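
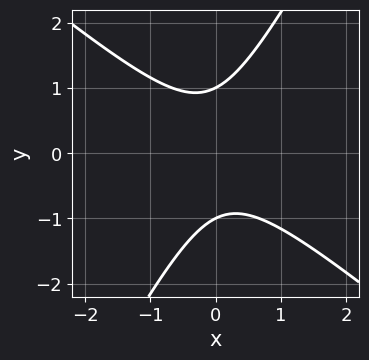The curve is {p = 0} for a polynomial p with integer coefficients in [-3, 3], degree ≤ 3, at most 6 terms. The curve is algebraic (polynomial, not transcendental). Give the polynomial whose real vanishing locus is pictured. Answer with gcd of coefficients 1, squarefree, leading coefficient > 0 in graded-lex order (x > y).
3*x^2 + 2*x*y - 2*y^2 + 2

1. Degree: a generic line meets the curve in up to 2 points, so deg p = 2.
2. Checking where it meets the axes: among the integer gridlines, it crosses the y-axis at y ∈ {-1, 1}; no x-intercept at any integer in the box.
3. The integer polynomial consistent with all of this is the stated p.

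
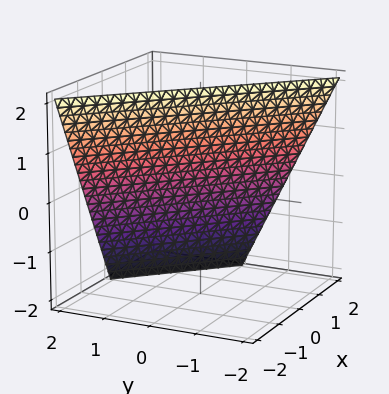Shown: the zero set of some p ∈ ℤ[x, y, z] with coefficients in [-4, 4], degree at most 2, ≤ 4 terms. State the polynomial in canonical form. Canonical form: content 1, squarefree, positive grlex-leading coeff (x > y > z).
deg p = 1. The surface is flat (a plane).
Observable constraints: it meets the z-axis at z = 2 (among the integer gridlines); one y-axis crossing is at y = 1; it meets the x-axis at x = 1 (among the integer gridlines).
Assembling these constraints gives the stated polynomial.

2*x + 2*y + z - 2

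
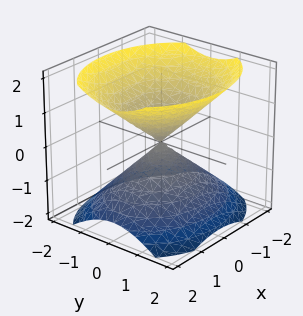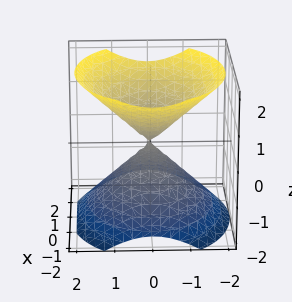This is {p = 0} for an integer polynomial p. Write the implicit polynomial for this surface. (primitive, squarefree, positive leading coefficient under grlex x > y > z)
2*x^2 + 3*y^2 - 3*z^2

There are 2 components.
Degree: a double cone through the origin; a quadric, so deg p = 2.
Symmetries: mirror symmetry x ↦ −x ⇒ only even powers of x; the z ↦ −z reflection is a symmetry, so z appears only in even powers; mirror symmetry y ↦ −y ⇒ only even powers of y.
Reading off the gridlines: it crosses the y-axis at the gridline y = 0; one x-axis crossing is at x = 0.
Solving for integer coefficients yields p as stated.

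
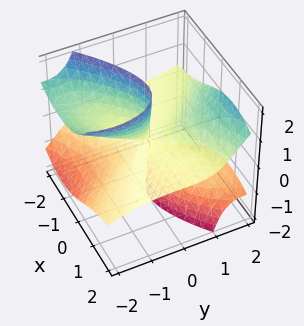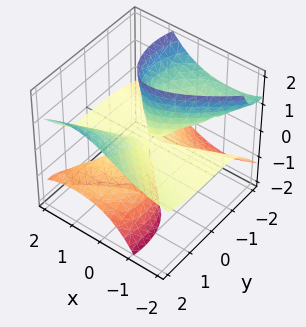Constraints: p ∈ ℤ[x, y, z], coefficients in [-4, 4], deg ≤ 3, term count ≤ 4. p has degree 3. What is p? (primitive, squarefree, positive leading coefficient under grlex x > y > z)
3*x^2*z - 3*x*y*z - y^3 + 3*y*z^2

1. The picture has 2 separate pieces. Treating them together as one polynomial.
2. deg p = 3. No degree-2 surface has this shape.
3. From the visible intercepts: every point of the x-axis in the box is on the surface; the visible z-axis segment lies entirely on the surface; it meets the y-axis at y = 0 (among the integer gridlines).
4. Assembling these constraints gives the stated polynomial.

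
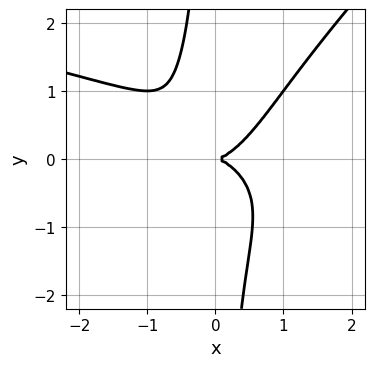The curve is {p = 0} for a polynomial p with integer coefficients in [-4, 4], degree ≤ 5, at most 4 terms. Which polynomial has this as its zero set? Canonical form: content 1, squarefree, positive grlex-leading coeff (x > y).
x^2*y^2 - x*y^3 + x^3 - y^2

The degree is 4 — no degree-3 curve has this shape.
Against the integer gridlines: it crosses the y-axis at the gridline y = 0; it meets the x-axis at x = 0 (among the integer gridlines).
Assembling these constraints gives the stated polynomial.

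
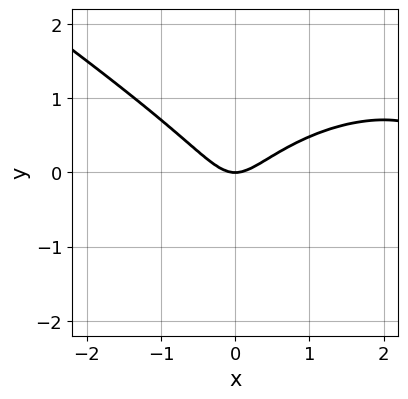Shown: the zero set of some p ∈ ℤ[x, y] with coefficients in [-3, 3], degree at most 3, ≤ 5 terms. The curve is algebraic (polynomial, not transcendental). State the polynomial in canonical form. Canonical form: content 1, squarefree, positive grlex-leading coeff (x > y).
x^3 + 3*y^3 - 3*x^2 + 3*y^2 + 2*y

First, the degree is 3 — the shape is more complex than any degree-2 curve.
Then, checking where it meets the axes: it meets the x-axis at x = 0 (among the integer gridlines); one y-axis crossing is at y = 0.
Finally, assembling these constraints gives the stated polynomial.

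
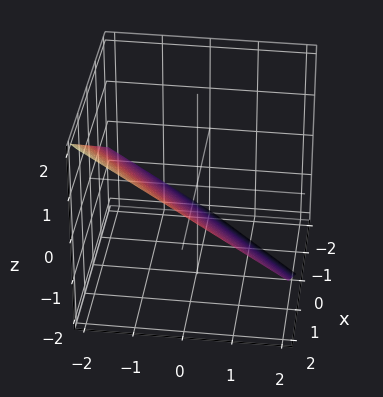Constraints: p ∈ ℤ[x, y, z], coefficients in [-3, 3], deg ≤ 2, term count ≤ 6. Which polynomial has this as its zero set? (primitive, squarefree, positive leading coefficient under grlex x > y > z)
1. The degree is 1 — every cross-section is a straight line — this is a plane.
2. Observable constraints: one y-axis crossing is at y = -1; one x-axis crossing is at x = 1.
3. Together with the visible shape, these determine p as stated.

2*x - 2*y - 3*z - 2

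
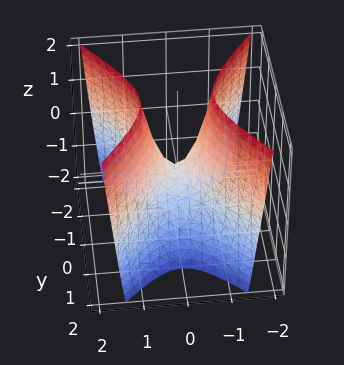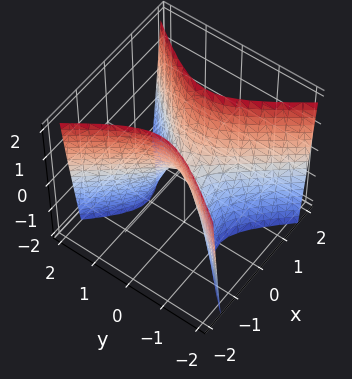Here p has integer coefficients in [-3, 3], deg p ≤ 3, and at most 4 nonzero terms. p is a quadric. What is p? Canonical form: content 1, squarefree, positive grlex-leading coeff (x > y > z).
3*x^2 - 2*y^2 - z

First, deg p = 2. A hyperbolic paraboloid; a quadric.
Next, symmetries: the y ↦ −y reflection is a symmetry, so y appears only in even powers; the x ↦ −x reflection is a symmetry, so x appears only in even powers.
Then, reading off the gridlines: it meets the x-axis at x = 0 (among the integer gridlines); it crosses the z-axis at the gridline z = 0; one y-axis crossing is at y = 0.
Finally, solving for integer coefficients yields p as stated.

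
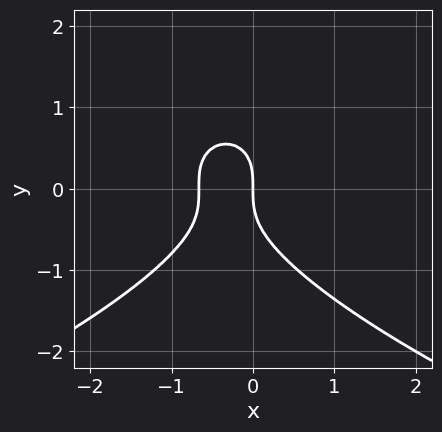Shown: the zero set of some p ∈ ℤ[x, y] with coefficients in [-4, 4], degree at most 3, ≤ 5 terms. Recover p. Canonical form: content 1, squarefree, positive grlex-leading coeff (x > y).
2*y^3 + 3*x^2 + 2*x

Degree: a generic line meets the curve in up to 3 points, so deg p = 3.
Checking where it meets the axes: it meets the y-axis at y = 0 (among the integer gridlines); one x-axis crossing is at x = 0.
Together with the visible shape, these determine p as stated.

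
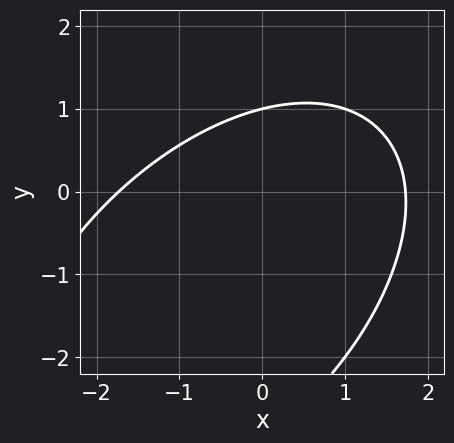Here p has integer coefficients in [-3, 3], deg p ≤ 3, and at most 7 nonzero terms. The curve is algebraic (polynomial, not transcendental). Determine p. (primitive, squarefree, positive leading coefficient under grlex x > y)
deg p = 2.
From the visible intercepts: it crosses the y-axis at the gridline y = 1.
Putting this together gives p.

x^2 - x*y + y^2 + 2*y - 3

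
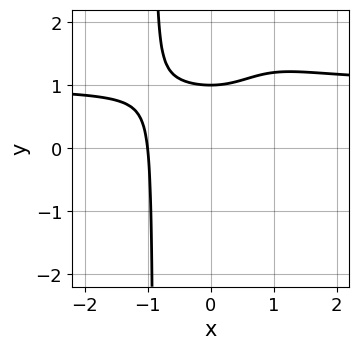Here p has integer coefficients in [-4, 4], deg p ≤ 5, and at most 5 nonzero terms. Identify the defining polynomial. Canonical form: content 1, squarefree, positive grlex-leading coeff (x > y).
First, degree: the shape is more complex than any degree-3 curve, so deg p = 4.
Then, reading off the gridlines: it crosses the x-axis at the gridline x = -1; one y-axis crossing is at y = 1.
Finally, fitting integer coefficients to these (and the overall shape) gives p.

3*x^3*y - 3*x^3 - x^2*y + 3*y - 3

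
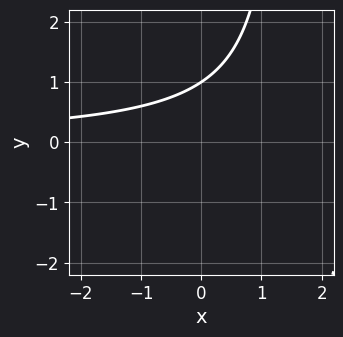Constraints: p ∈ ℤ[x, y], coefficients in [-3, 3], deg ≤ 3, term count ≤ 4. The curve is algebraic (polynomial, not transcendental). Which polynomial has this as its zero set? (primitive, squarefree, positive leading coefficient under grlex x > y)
First, the degree is 2 — no degree-1 curve has this shape.
Then, observable constraints: it crosses the y-axis at the gridline y = 1; the curve avoids every integer x-axis point in the box.
Finally, the integer polynomial consistent with all of this is the stated p.

2*x*y - 3*y + 3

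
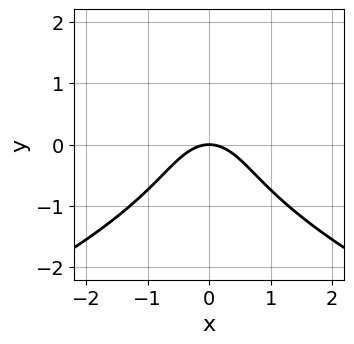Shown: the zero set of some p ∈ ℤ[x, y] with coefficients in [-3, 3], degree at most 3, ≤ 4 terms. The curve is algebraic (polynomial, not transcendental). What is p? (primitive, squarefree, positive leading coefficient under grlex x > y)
deg p = 3. A generic line meets the curve in up to 3 points.
Symmetries: it's symmetric under x → −x, forcing even powers of x.
Observable constraints: it crosses the y-axis at the gridline y = 0; it crosses the x-axis at the gridline x = 0.
Assembling these constraints gives the stated polynomial.

2*y^3 + 3*x^2 + 3*y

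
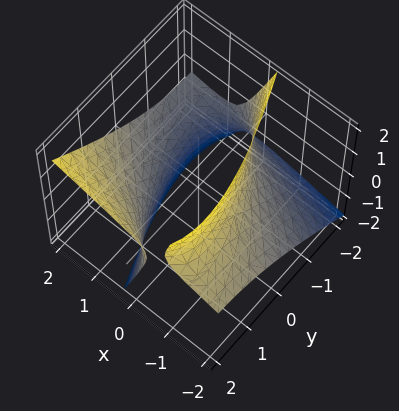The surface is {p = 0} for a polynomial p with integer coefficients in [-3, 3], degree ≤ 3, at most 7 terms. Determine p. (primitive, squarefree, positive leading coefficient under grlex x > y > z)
x^2 + 2*x*y - 3*x*z + y^2 - z^2 - 3

First, degree: a generic line meets the surface in up to 2 points, so deg p = 2.
Then, against the integer gridlines: no z-intercept at any integer in the box.
Finally, these observations pin down the coefficients.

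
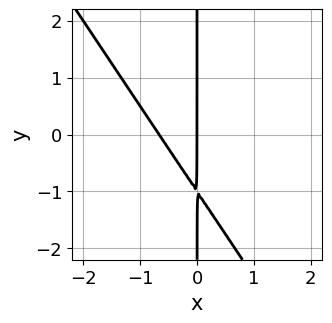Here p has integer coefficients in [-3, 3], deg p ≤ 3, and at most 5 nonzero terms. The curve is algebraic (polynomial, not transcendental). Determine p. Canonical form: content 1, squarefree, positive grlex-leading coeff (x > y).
3*x^2 + 2*x*y + 2*x

First, the degree is 2 — no degree-1 curve has this shape.
Next, checking where it meets the axes: it crosses the x-axis at the gridline x = 0; the visible y-axis segment lies entirely on the curve.
Finally, assembling these constraints gives the stated polynomial.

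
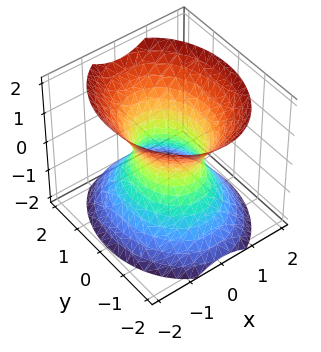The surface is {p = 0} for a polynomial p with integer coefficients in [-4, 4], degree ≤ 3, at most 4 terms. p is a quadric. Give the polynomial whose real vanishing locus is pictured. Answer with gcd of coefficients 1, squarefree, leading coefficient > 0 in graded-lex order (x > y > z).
deg p = 2. One connected sheet with a waist; a quadric.
Symmetries: the y ↦ −y reflection is a symmetry, so y appears only in even powers; it's symmetric under z → −z, forcing even powers of z; mirror symmetry x ↦ −x ⇒ only even powers of x.
Against the integer gridlines: no z-intercept at any integer in the box; among the integer gridlines, it crosses the y-axis at y ∈ {-1, 1}.
Solving for integer coefficients yields p as stated.

3*x^2 + 2*y^2 - 2*z^2 - 2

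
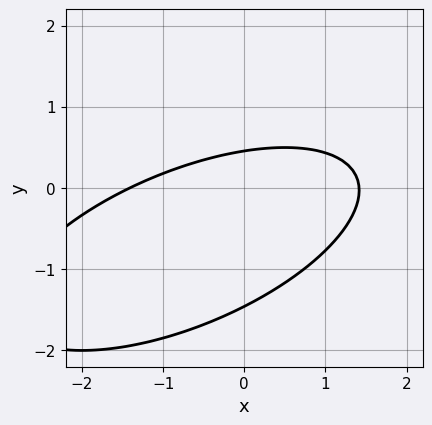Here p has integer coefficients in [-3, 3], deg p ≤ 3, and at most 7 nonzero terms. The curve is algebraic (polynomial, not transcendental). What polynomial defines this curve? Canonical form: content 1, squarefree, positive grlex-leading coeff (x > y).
x^2 - 2*x*y + 3*y^2 + 3*y - 2

First, deg p = 2. A generic line meets the curve in up to 2 points.
Finally, matching integer coefficients to the picture gives p.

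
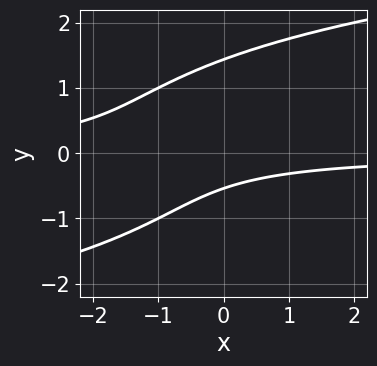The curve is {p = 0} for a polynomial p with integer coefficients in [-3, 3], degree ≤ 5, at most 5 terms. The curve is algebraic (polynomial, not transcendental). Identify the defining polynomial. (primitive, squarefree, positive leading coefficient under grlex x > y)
y^4 - 3*x*y + y^2 - 3*y - 2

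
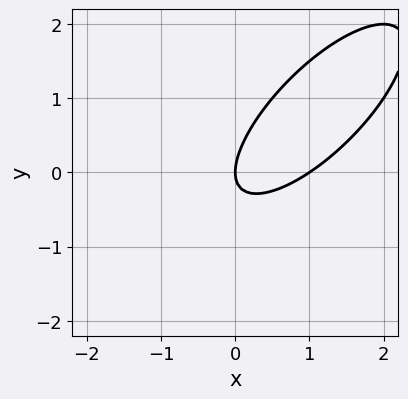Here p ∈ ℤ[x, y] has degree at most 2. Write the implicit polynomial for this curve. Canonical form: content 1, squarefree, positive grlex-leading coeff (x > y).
(a) The degree is 2 — no degree-1 curve has this shape.
(b) Observable constraints: among the integer gridlines, it crosses the x-axis at x ∈ {0, 1}; it crosses the y-axis at the gridline y = 0.
(c) Fitting integer coefficients to these (and the overall shape) gives p.

2*x^2 - 3*x*y + 2*y^2 - 2*x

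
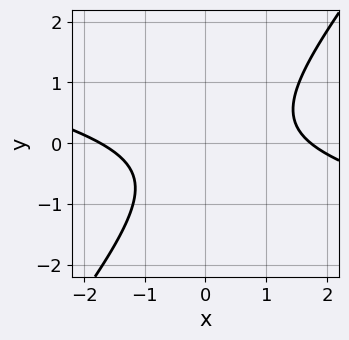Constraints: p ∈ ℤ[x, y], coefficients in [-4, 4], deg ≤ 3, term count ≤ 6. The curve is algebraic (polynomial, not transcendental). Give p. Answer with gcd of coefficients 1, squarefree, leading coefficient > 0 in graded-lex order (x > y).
x^2 + 3*x*y - 3*y^2 - y - 3

1. deg p = 2. The shape is more complex than any degree-1 curve.
2. From the axis intercepts and sections: no y-intercept at any integer in the box.
3. The integer polynomial consistent with all of this is the stated p.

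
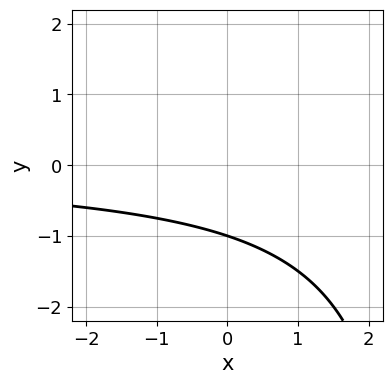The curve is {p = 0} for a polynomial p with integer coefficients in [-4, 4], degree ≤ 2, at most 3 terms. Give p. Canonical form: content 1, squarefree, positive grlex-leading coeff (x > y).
(a) deg p = 2. The shape is more complex than any degree-1 curve.
(b) From the axis intercepts and sections: it misses every integer gridline on the x-axis; it crosses the y-axis at the gridline y = -1.
(c) Together with the visible shape, these determine p as stated.

x*y - 3*y - 3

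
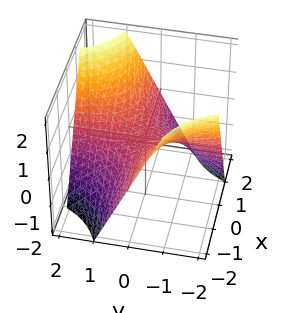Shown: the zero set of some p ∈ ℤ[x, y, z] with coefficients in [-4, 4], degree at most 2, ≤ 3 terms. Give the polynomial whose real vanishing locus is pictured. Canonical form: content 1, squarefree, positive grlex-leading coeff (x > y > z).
x*y - z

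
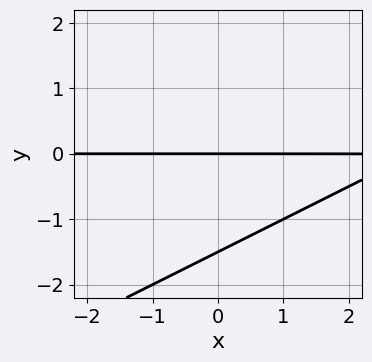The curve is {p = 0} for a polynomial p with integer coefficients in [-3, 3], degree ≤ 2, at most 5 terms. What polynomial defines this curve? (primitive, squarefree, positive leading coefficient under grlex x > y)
x*y - 2*y^2 - 3*y

(a) The degree is 2 — the shape is more complex than any degree-1 curve.
(b) Observable constraints: one y-axis crossing is at y = 0; every point of the x-axis in the box is on the curve.
(c) Putting this together gives p.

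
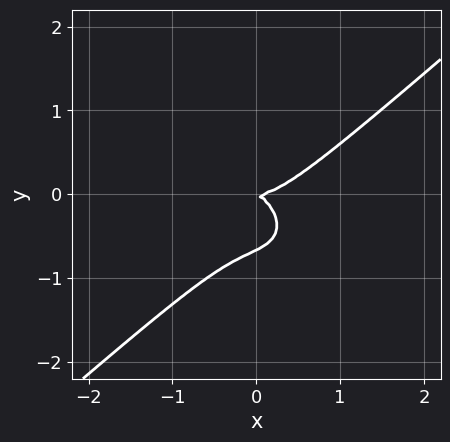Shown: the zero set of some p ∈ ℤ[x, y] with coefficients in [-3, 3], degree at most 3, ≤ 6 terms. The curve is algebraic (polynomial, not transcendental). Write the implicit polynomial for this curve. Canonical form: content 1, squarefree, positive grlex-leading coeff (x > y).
First, the degree is 3 — no degree-2 curve has this shape.
Then, against the integer gridlines: one x-axis crossing is at x = 0; one y-axis crossing is at y = 0.
Finally, assembling these constraints gives the stated polynomial.

2*x^3 - 3*y^3 - x*y - 2*y^2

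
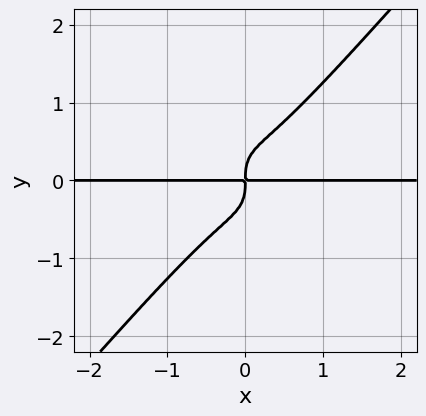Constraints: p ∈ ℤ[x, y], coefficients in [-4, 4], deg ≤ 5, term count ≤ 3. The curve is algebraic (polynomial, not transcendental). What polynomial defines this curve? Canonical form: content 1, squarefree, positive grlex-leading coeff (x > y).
1. deg p = 4. A generic line meets the curve in up to 4 points.
2. Observable constraints: the visible x-axis segment lies entirely on the curve.
3. Fitting integer coefficients to these (and the overall shape) gives p.

3*x^3*y - 2*y^4 + x*y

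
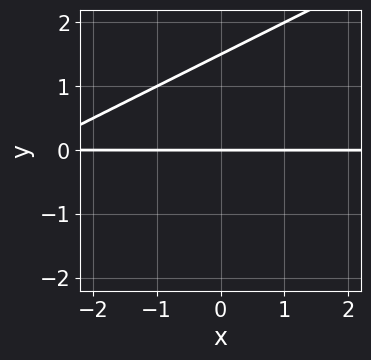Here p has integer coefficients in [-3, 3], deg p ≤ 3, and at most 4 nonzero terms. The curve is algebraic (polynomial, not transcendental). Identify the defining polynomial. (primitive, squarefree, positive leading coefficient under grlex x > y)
x*y - 2*y^2 + 3*y

1. deg p = 2. A generic line meets the curve in up to 2 points.
2. Reading off the gridlines: every point of the x-axis in the box is on the curve; it crosses the y-axis at the gridline y = 0.
3. Together with the visible shape, these determine p as stated.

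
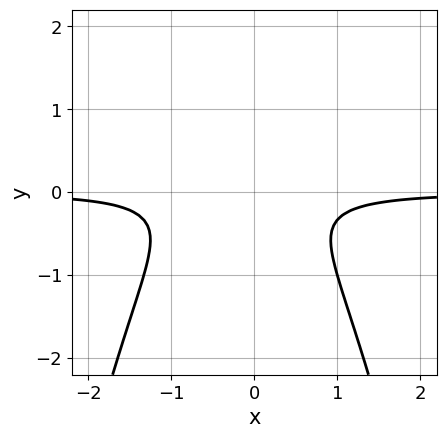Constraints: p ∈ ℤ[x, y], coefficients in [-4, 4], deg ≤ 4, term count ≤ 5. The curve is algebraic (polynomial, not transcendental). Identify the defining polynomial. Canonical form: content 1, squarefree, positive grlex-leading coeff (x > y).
3*x^2*y + x*y + 3*y^2 + 1

First, degree: no degree-2 curve has this shape, so deg p = 3.
Then, observable constraints: the curve avoids every integer x-axis point in the box; it misses every integer gridline on the y-axis.
Finally, putting this together gives p.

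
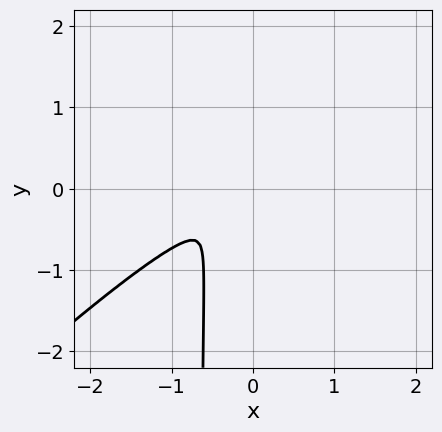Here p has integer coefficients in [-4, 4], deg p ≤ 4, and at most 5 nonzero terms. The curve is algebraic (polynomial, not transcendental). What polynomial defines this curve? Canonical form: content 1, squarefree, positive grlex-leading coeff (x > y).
(a) Degree: no degree-3 curve has this shape, so deg p = 4.
(b) Matching integer coefficients to the picture gives p.

2*x^4 - 2*x^3*y + 3*x*y^2 + 2*y^2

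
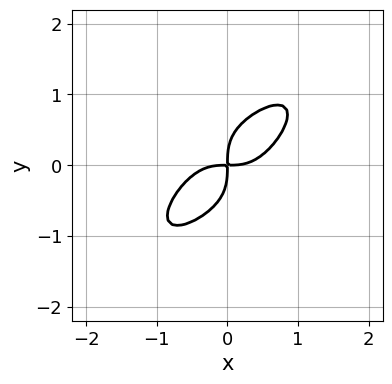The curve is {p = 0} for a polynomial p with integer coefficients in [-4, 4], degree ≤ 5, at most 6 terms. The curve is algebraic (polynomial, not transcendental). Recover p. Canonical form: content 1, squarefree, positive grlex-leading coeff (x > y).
3*x^4 - 2*x^3*y + 2*y^4 - 2*x*y

First, degree: a generic line meets the curve in up to 4 points, so deg p = 4.
Finally, putting this together gives p.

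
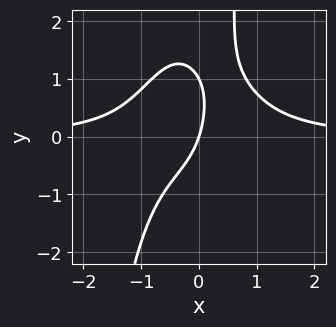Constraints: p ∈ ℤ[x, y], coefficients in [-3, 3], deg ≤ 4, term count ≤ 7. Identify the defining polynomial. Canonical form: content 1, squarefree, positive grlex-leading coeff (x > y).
3*x^3*y + x*y^2 - y^2 - 3*x + y

1. deg p = 4. The shape is more complex than any degree-3 curve.
2. Observable constraints: it meets the x-axis at x = 0 (among the integer gridlines); among the integer gridlines, it crosses the y-axis at y ∈ {0, 1}.
3. Matching integer coefficients to the picture gives p.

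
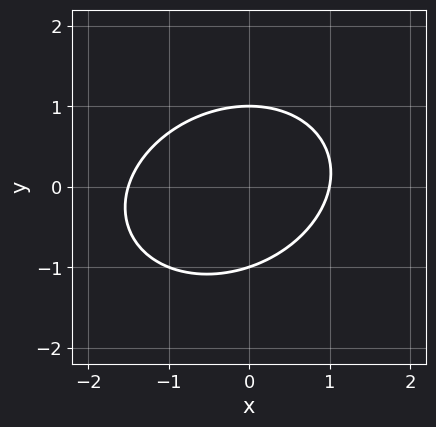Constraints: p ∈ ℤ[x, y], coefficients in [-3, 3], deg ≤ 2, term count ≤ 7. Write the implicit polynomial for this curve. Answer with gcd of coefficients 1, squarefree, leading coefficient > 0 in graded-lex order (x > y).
2*x^2 - x*y + 3*y^2 + x - 3

1. deg p = 2. No degree-1 curve has this shape.
2. From the visible intercepts: one x-axis crossing is at x = 1; the y-axis gridline crossings are at y ∈ {-1, 1}.
3. Together with the visible shape, these determine p as stated.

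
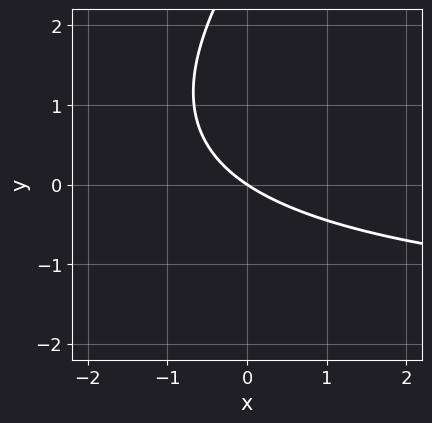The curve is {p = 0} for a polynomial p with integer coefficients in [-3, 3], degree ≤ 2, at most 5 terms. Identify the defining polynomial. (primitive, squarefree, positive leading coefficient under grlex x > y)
x*y - y^2 + 2*x + 3*y

(a) The degree is 2 — the shape is more complex than any degree-1 curve.
(b) Observable constraints: one x-axis crossing is at x = 0; it meets the y-axis at y = 0 (among the integer gridlines).
(c) Together with the visible shape, these determine p as stated.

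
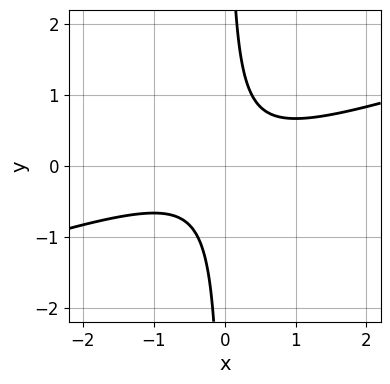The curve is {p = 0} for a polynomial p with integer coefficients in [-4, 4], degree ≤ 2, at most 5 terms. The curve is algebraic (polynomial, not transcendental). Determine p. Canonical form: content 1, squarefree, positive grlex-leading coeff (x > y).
x^2 - 3*x*y + 1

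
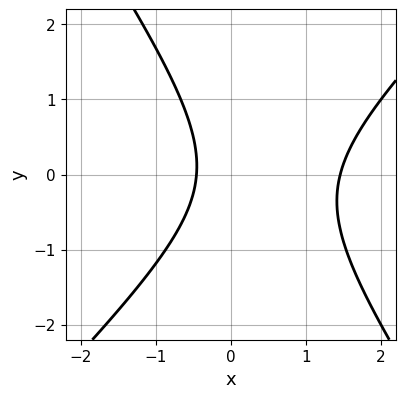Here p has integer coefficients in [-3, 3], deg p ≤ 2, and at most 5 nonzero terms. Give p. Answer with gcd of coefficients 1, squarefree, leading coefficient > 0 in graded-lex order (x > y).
(a) Degree: no degree-1 curve has this shape, so deg p = 2.
(b) Against the integer gridlines: no y-intercept at any integer in the box.
(c) These observations pin down the coefficients.

3*x^2 - x*y - 2*y^2 - 3*x - 2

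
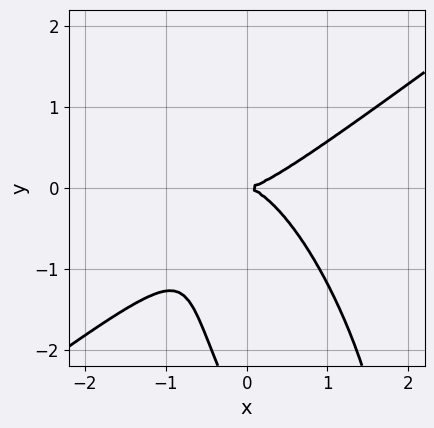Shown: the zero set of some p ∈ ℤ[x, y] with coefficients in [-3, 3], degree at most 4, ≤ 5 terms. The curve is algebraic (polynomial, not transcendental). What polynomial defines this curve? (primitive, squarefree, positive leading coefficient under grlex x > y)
deg p = 3. The shape is more complex than any degree-2 curve.
From the visible intercepts: it crosses the x-axis at the gridline x = 0; it meets the y-axis at y = 0 (among the integer gridlines).
Together with the visible shape, these determine p as stated.

3*x^3 - 2*x^2*y - 2*x*y^2 - y^3 - 3*y^2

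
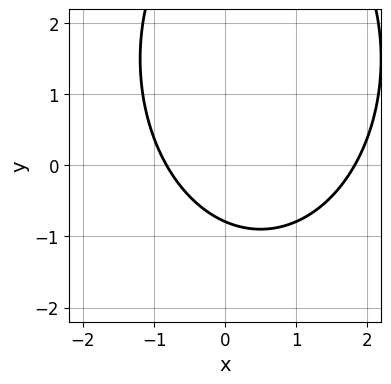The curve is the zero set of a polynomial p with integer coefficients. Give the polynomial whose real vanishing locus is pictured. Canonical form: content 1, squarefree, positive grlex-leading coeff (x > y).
2*x^2 + y^2 - 2*x - 3*y - 3

deg p = 2.
The integer polynomial consistent with all of this is the stated p.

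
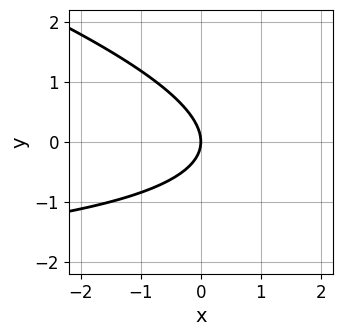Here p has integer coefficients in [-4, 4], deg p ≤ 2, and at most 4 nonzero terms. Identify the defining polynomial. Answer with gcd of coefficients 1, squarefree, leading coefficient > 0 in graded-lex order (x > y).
deg p = 2.
From the visible intercepts: it crosses the x-axis at the gridline x = 0; one y-axis crossing is at y = 0.
Putting this together gives p.

x*y + 3*y^2 + 3*x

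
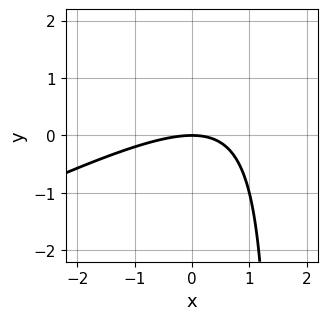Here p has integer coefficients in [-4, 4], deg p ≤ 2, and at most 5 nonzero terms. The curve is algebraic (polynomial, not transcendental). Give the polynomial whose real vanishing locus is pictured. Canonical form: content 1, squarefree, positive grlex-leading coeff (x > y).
x^2 - 2*x*y + 3*y

First, deg p = 2. No degree-1 curve has this shape.
Then, from the axis intercepts and sections: it crosses the x-axis at the gridline x = 0; it crosses the y-axis at the gridline y = 0.
Finally, putting this together gives p.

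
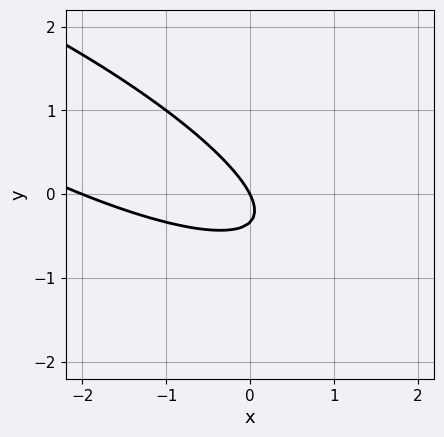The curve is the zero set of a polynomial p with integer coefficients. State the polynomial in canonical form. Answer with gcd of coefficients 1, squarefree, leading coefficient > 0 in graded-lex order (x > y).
1. Degree: no degree-1 curve has this shape, so deg p = 2.
2. Reading off the gridlines: it meets the y-axis at y = 0 (among the integer gridlines); the x-axis gridline crossings are at x ∈ {-2, 0}.
3. Putting this together gives p.

x^2 + 3*x*y + 3*y^2 + 2*x + y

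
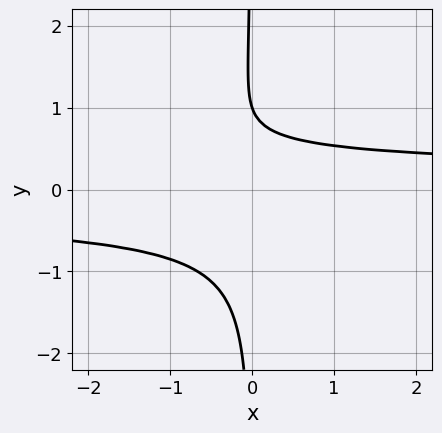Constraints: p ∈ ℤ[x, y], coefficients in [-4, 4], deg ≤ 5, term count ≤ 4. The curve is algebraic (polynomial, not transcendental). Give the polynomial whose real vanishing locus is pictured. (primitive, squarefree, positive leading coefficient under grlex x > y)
3*x*y^3 + y - 1

First, degree: no degree-3 curve has this shape, so deg p = 4.
Next, against the integer gridlines: the curve avoids every integer x-axis point in the box; one y-axis crossing is at y = 1.
Finally, solving for integer coefficients yields p as stated.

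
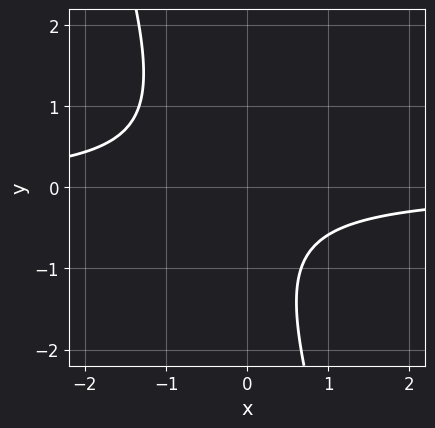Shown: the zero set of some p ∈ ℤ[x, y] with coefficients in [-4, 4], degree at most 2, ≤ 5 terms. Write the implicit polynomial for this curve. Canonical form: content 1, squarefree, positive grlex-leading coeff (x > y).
(a) deg p = 2. The shape is more complex than any degree-1 curve.
(b) Reading off the gridlines: the curve avoids every integer x-axis point in the box; no y-intercept at any integer in the box.
(c) The integer polynomial consistent with all of this is the stated p.

3*x*y + y^2 + y + 2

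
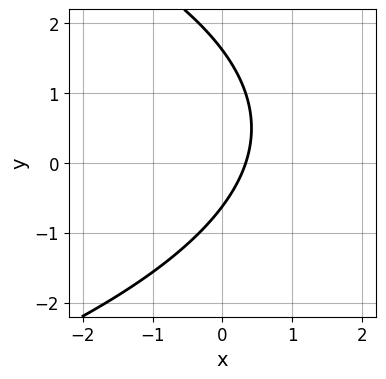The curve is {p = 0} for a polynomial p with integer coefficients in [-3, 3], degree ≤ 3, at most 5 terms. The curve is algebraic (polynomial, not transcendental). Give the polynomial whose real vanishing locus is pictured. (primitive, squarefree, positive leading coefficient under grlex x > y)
y^2 + 3*x - y - 1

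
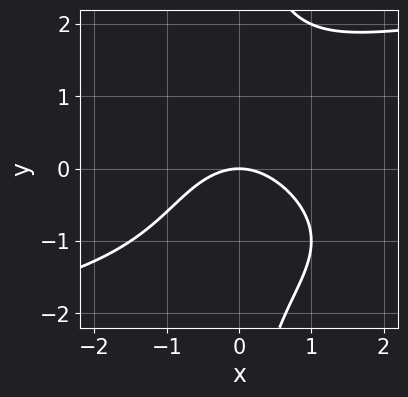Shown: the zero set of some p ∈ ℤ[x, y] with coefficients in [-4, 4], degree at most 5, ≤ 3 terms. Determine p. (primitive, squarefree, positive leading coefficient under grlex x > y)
1. The degree is 4 — no degree-3 curve has this shape.
2. Checking where it meets the axes: it crosses the x-axis at the gridline x = 0; it meets the y-axis at y = 0 (among the integer gridlines).
3. Together with the visible shape, these determine p as stated.

x*y^3 - 2*x^2 - 3*y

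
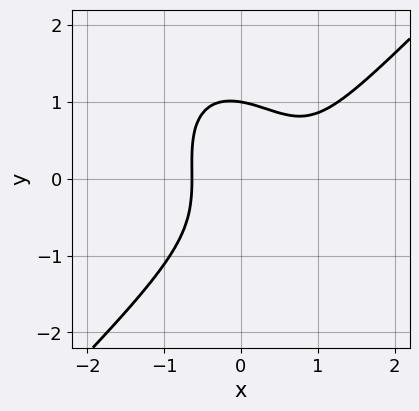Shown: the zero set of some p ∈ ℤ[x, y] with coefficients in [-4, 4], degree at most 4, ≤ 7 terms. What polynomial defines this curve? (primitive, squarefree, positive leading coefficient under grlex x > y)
deg p = 3.
Reading off the gridlines: one y-axis crossing is at y = 1.
Assembling these constraints gives the stated polynomial.

3*x^3 - x*y^2 - 2*y^3 - 3*x^2 + 2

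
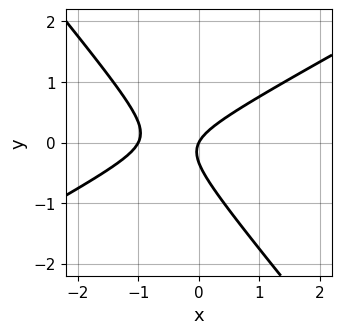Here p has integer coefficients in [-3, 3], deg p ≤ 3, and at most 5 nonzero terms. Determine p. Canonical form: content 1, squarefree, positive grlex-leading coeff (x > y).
2*x^2 - 2*x*y - 3*y^2 + 2*x - y

(a) deg p = 2.
(b) Against the integer gridlines: it meets the y-axis at y = 0 (among the integer gridlines); among the integer gridlines, it crosses the x-axis at x ∈ {-1, 0}.
(c) Solving for integer coefficients yields p as stated.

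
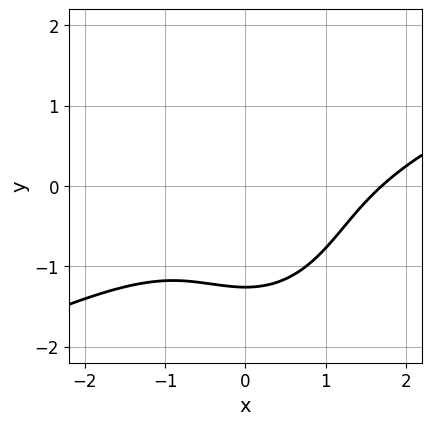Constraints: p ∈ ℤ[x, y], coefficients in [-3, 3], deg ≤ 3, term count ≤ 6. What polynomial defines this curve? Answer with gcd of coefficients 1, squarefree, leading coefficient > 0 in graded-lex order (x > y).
x^3 - 2*x^2*y - y^3 - x^2 - 2

Degree: a generic line meets the curve in up to 3 points, so deg p = 3.
Putting this together gives p.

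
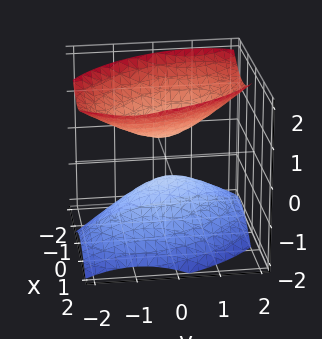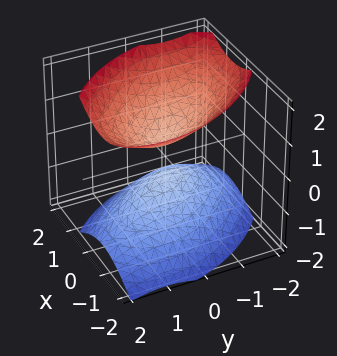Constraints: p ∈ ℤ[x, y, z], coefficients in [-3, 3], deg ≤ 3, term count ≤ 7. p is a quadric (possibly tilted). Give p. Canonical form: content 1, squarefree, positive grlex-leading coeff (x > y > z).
3*x^2 + 2*x*y + 2*y^2 - 3*z^2 + 1

1. I count 2 distinct pieces. They look like related sheets of one shape, so recover p as a whole.
2. Degree: no degree-1 surface has this shape, so deg p = 2.
3. Against the integer gridlines: it misses every integer gridline on the y-axis; no x-intercept at any integer in the box.
4. Assembling these constraints gives the stated polynomial.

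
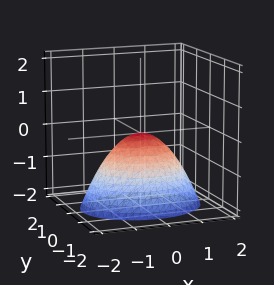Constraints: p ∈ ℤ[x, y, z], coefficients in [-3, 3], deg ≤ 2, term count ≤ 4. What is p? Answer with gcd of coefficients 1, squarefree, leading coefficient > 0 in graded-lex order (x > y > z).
Degree: a paraboloid; a quadric, so deg p = 2.
Symmetries: mirror symmetry y ↦ −y ⇒ only even powers of y; mirror symmetry x ↦ −x ⇒ only even powers of x.
Reading off the gridlines: it meets the z-axis at z = 0 (among the integer gridlines); it meets the x-axis at x = 0 (among the integer gridlines).
Solving for integer coefficients yields p as stated.

2*x^2 + 3*y^2 + 3*z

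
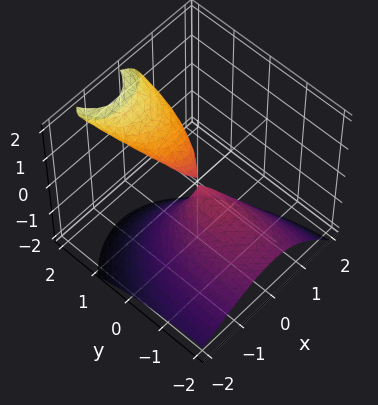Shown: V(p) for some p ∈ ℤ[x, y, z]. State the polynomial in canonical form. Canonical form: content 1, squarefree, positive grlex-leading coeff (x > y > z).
x*z^2 + z^3 + 3*x^2 + y^2 - 3*y*z

There are 2 components.
Degree: no degree-2 surface has this shape, so deg p = 3.
Against the integer gridlines: it crosses the x-axis at the gridline x = 0; one y-axis crossing is at y = 0.
These observations pin down the coefficients.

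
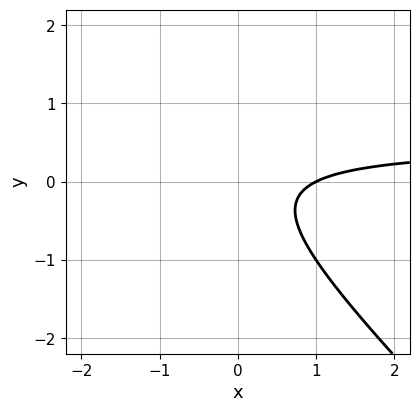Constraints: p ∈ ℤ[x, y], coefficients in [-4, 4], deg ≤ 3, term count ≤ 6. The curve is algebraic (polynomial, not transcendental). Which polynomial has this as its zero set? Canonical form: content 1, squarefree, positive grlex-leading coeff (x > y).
Degree: no degree-1 curve has this shape, so deg p = 2.
Observable constraints: it misses every integer gridline on the y-axis; it crosses the x-axis at the gridline x = 1.
Fitting integer coefficients to these (and the overall shape) gives p.

2*x*y + 2*y^2 - x + 1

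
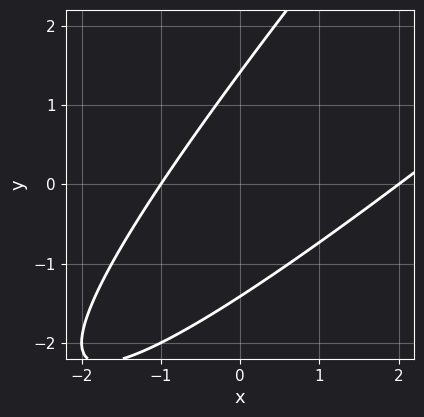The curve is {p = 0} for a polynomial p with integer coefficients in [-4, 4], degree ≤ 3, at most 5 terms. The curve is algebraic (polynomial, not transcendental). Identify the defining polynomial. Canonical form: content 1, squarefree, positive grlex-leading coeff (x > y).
x^2 - 2*x*y + y^2 - x - 2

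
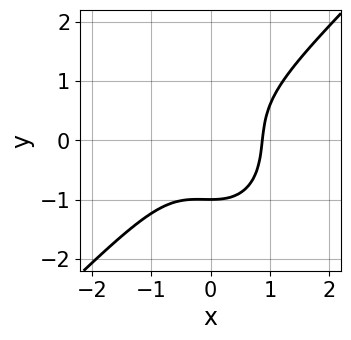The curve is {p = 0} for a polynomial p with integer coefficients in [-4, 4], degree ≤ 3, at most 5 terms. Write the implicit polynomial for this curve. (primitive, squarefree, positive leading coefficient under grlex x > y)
3*x^3 - x^2*y - 2*y^3 - 2

1. Degree: no degree-2 curve has this shape, so deg p = 3.
2. From the visible intercepts: one y-axis crossing is at y = -1.
3. Assembling these constraints gives the stated polynomial.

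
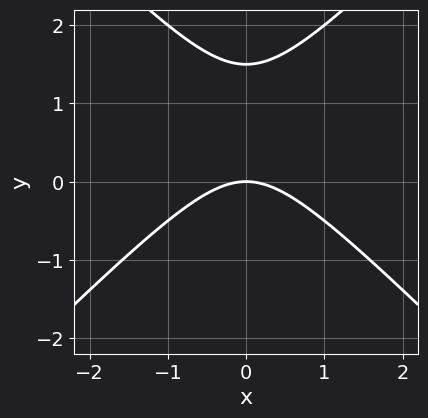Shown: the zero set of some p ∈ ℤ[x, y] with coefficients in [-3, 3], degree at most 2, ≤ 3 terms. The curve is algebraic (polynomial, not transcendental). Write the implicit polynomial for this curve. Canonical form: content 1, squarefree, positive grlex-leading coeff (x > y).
2*x^2 - 2*y^2 + 3*y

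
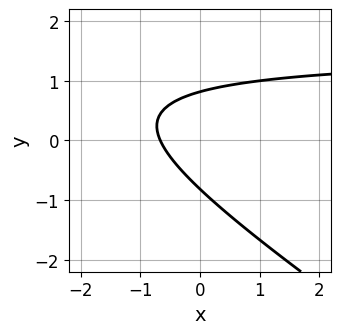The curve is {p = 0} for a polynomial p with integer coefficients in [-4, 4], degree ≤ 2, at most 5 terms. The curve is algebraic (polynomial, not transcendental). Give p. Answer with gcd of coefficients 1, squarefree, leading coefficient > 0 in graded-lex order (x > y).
2*x*y + 3*y^2 - 3*x - 2

First, the degree is 2 — a generic line meets the curve in up to 2 points.
Finally, matching integer coefficients to the picture gives p.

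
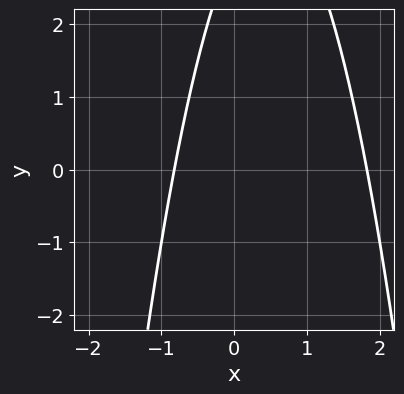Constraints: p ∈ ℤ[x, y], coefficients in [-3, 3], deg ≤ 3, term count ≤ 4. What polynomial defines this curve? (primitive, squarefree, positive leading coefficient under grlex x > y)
First, the degree is 2 — a generic line meets the curve in up to 2 points.
Then, from the axis intercepts and sections: no y-intercept at any integer in the box.
Finally, together with the visible shape, these determine p as stated.

2*x^2 - 2*x + y - 3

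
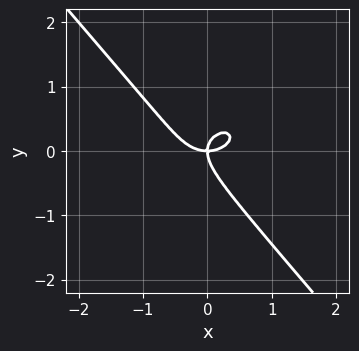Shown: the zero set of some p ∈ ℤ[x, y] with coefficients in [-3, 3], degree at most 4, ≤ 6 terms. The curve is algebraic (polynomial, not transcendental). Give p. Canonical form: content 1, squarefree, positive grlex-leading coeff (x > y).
(a) Degree: the shape is more complex than any degree-2 curve, so deg p = 3.
(b) Reading off the gridlines: one x-axis crossing is at x = 0; it crosses the y-axis at the gridline y = 0.
(c) The integer polynomial consistent with all of this is the stated p.

2*x^3 + 2*x*y^2 + 3*y^3 - 2*x*y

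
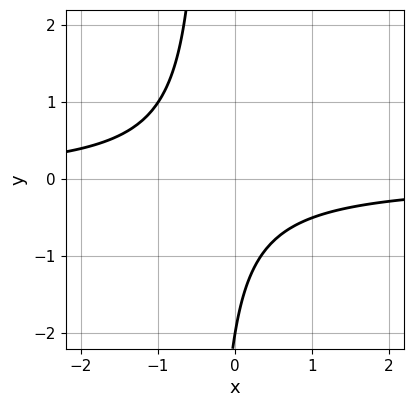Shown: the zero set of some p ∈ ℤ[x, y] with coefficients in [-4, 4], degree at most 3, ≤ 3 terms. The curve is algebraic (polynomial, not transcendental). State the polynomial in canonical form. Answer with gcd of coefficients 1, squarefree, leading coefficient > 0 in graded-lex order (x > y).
3*x*y + y + 2

deg p = 2. A generic line meets the curve in up to 2 points.
Checking where it meets the axes: it crosses the y-axis at the gridline y = -2; the curve avoids every integer x-axis point in the box.
These observations pin down the coefficients.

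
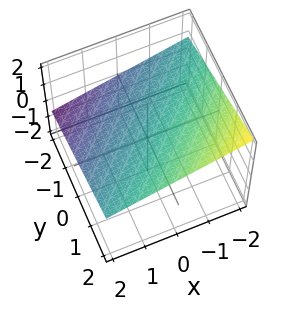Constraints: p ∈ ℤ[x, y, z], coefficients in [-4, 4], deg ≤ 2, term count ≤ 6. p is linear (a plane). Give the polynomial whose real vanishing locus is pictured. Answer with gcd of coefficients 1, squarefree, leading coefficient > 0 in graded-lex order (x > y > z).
x - y + 3*z - 2

1. The degree is 1 — the surface is flat (a plane).
2. Against the integer gridlines: it crosses the x-axis at the gridline x = 2; it meets the y-axis at y = -2 (among the integer gridlines).
3. Matching integer coefficients to the picture gives p.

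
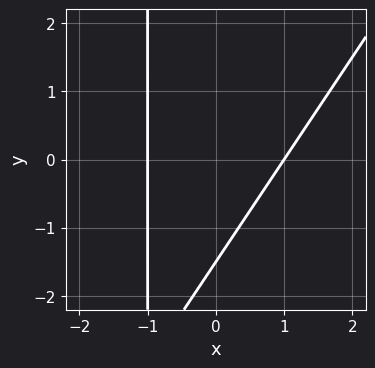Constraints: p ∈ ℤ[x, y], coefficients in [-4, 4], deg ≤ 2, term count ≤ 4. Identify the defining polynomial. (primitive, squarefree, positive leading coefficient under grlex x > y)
Degree: a generic line meets the curve in up to 2 points, so deg p = 2.
Checking where it meets the axes: the x-axis gridline crossings are at x ∈ {-1, 1}.
These observations pin down the coefficients.

3*x^2 - 2*x*y - 2*y - 3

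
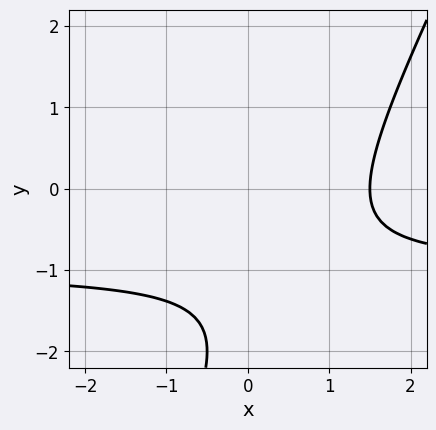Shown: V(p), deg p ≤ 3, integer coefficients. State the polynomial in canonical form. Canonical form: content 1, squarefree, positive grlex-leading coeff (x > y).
2*x*y - y^2 + 2*x - 3*y - 3

First, deg p = 2.
Then, from the visible intercepts: it misses every integer gridline on the y-axis.
Finally, putting this together gives p.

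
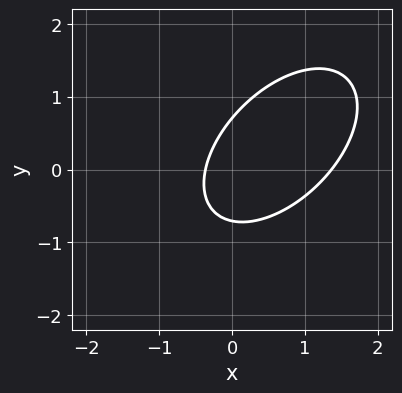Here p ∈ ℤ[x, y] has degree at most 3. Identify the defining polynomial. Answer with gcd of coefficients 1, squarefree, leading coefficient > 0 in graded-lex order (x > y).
2*x^2 - 2*x*y + 2*y^2 - 2*x - 1

deg p = 2.
The integer polynomial consistent with all of this is the stated p.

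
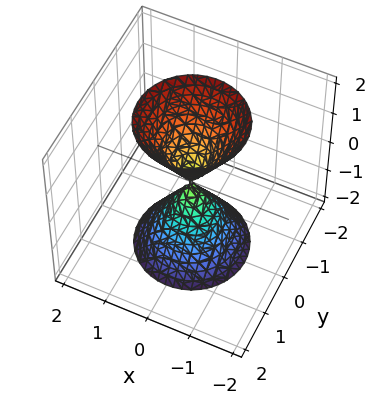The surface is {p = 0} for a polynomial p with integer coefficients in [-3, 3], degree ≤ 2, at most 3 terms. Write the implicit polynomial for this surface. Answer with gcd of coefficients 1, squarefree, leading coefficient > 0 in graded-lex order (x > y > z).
3*x^2 + 3*y^2 - z^2

First, there are 2 components.
Then, degree: a double cone through the origin; a quadric, so deg p = 2.
Then, symmetries: the z ↦ −z reflection is a symmetry, so z appears only in even powers; every cross-section ⟂ z is a circle, so x, y appear only via x² + y².
Next, reading off the gridlines: a circular section at z = -2 has radius between 1 and 2; it meets the y-axis at y = 0 (among the integer gridlines); it crosses the x-axis at the gridline x = 0.
Finally, matching integer coefficients to the picture gives p.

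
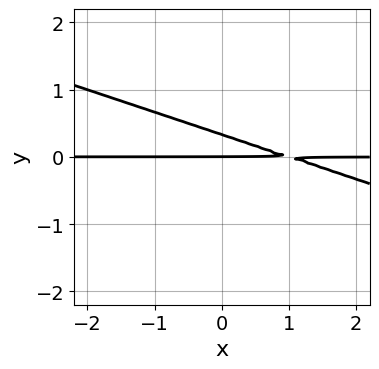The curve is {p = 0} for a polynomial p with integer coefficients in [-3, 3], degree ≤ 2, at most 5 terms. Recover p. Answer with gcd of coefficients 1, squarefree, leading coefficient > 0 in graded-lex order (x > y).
x*y + 3*y^2 - y

(a) The degree is 2 — the shape is more complex than any degree-1 curve.
(b) From the axis intercepts and sections: every point of the x-axis in the box is on the curve; one y-axis crossing is at y = 0.
(c) These observations pin down the coefficients.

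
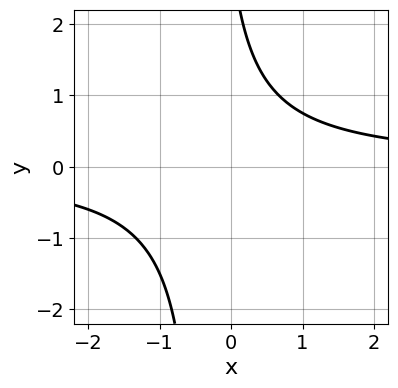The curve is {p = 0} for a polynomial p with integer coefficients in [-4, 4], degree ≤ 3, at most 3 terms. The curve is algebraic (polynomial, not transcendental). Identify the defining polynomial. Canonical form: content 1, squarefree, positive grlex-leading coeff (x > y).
3*x*y + y - 3

deg p = 2.
Checking where it meets the axes: the curve avoids every integer x-axis point in the box; no y-intercept at any integer in the box.
Together with the visible shape, these determine p as stated.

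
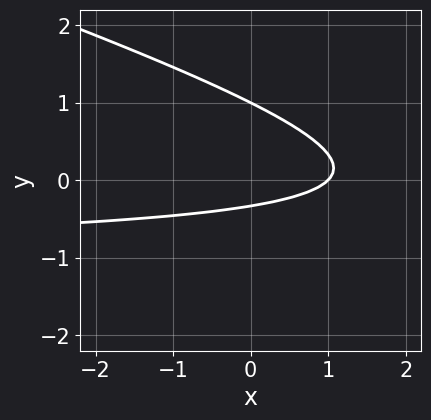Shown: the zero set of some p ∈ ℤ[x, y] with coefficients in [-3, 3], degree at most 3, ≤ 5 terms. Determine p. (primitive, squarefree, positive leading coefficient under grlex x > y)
x*y + 3*y^2 + x - 2*y - 1

The degree is 2 — the shape is more complex than any degree-1 curve.
Observable constraints: it crosses the y-axis at the gridline y = 1; one x-axis crossing is at x = 1.
Together with the visible shape, these determine p as stated.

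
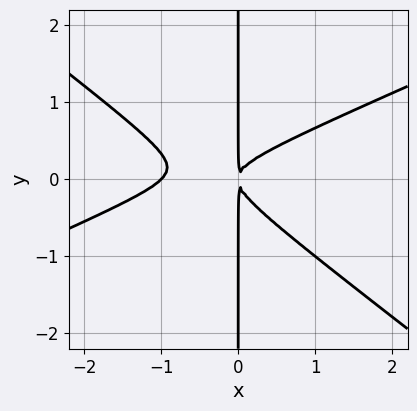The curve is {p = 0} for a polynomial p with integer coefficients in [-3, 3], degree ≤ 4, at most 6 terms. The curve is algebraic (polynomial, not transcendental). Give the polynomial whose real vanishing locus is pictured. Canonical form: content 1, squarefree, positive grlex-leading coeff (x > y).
x^3 - x^2*y - 3*x*y^2 + x^2

deg p = 3. No degree-2 curve has this shape.
Observable constraints: one x-axis crossing is at x = -1; every point of the y-axis in the box is on the curve.
Solving for integer coefficients yields p as stated.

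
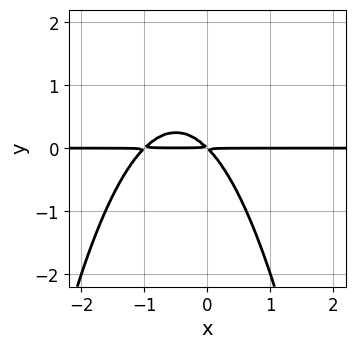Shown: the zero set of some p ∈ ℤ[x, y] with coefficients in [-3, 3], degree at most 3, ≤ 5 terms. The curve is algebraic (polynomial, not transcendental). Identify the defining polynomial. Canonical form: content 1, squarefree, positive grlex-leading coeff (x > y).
x^2*y + x*y + y^2

(a) deg p = 3. No degree-2 curve has this shape.
(b) From the visible intercepts: every point of the x-axis in the box is on the curve.
(c) Putting this together gives p.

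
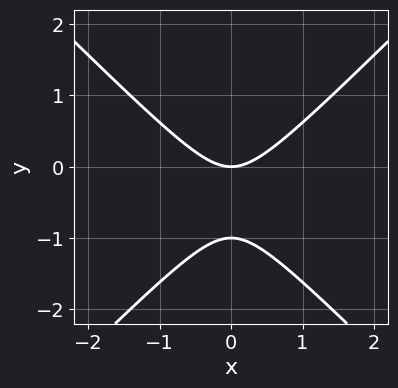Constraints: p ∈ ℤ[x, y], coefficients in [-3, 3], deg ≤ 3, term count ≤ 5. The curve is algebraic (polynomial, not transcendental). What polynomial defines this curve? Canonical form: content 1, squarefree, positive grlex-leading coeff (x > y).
First, degree: no degree-1 curve has this shape, so deg p = 2.
Next, symmetries: mirror symmetry x ↦ −x ⇒ only even powers of x.
Next, reading off the gridlines: it meets the x-axis at x = 0 (among the integer gridlines); the y-axis gridline crossings are at y ∈ {-1, 0}.
Finally, together with the visible shape, these determine p as stated.

x^2 - y^2 - y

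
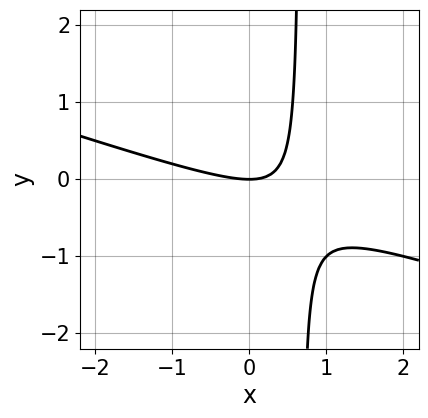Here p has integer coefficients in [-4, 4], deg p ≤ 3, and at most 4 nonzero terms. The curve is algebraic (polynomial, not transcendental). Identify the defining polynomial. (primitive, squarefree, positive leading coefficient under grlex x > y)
x^2 + 3*x*y - 2*y

1. deg p = 2. No degree-1 curve has this shape.
2. Reading off the gridlines: it meets the y-axis at y = 0 (among the integer gridlines); it meets the x-axis at x = 0 (among the integer gridlines).
3. Solving for integer coefficients yields p as stated.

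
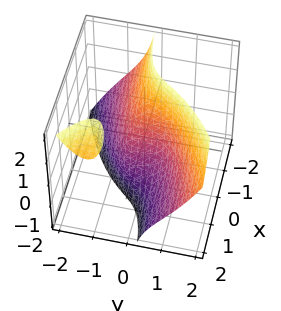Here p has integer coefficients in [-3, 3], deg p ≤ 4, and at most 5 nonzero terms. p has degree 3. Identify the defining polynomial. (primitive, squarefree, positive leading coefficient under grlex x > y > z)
There are 2 components. They look like related sheets of one shape, so recover p as a whole.
Degree: the shape is more complex than any degree-2 surface, so deg p = 3.
Against the integer gridlines: one z-axis crossing is at z = 0; one y-axis crossing is at y = 0; it crosses the x-axis at the gridline x = 0.
Matching integer coefficients to the picture gives p.

2*x*y*z - 2*y^3 + x*y + 2*x + z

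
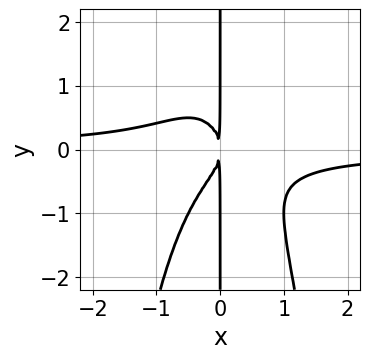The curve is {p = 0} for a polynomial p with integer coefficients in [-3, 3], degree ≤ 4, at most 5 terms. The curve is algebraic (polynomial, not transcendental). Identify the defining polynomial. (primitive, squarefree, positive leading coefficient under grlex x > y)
2*x^3*y + x*y^2 + x^2

First, deg p = 4.
Then, checking where it meets the axes: every point of the y-axis in the box is on the curve.
Finally, fitting integer coefficients to these (and the overall shape) gives p.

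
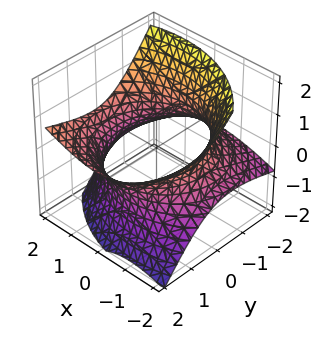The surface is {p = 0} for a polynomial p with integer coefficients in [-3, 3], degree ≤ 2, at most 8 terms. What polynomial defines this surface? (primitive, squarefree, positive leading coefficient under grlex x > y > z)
x^2 - x*z + y^2 - 2*y*z - 2*z^2 - 3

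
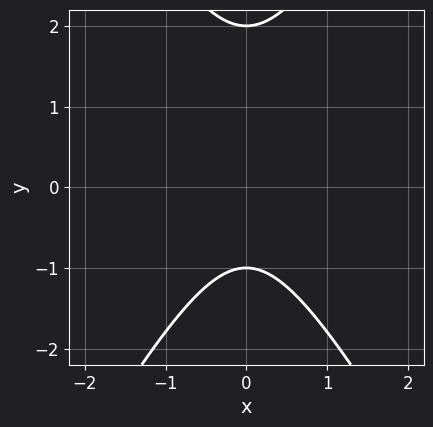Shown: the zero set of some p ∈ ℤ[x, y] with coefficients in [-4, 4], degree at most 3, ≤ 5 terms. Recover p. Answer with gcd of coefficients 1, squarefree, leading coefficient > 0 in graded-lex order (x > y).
3*x^2 - y^2 + y + 2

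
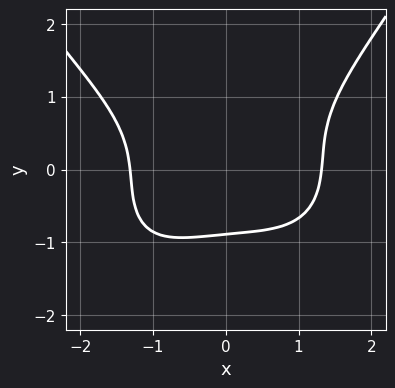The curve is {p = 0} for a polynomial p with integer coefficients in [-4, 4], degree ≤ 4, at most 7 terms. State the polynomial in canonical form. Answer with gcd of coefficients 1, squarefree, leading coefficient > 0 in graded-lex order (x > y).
(a) The degree is 4 — no degree-3 curve has this shape.
(b) Putting this together gives p.

x^4 + x*y^2 - 3*y^3 - y - 3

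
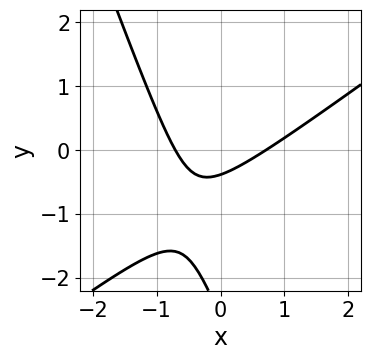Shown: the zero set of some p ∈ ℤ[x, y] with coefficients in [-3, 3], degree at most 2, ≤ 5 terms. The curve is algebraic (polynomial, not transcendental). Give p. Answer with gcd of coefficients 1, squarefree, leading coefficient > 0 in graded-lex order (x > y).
2*x^2 - 2*x*y - y^2 - 3*y - 1

(a) Degree: the shape is more complex than any degree-1 curve, so deg p = 2.
(b) Putting this together gives p.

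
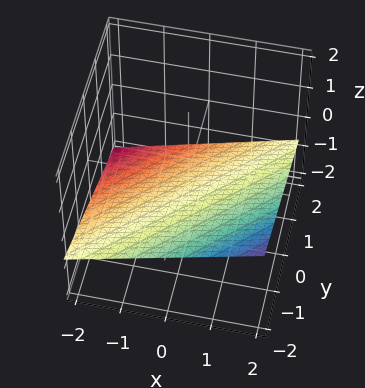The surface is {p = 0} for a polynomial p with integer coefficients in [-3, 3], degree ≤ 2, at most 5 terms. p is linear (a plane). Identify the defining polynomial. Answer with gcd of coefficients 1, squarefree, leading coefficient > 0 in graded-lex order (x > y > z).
deg p = 1. Every cross-section is a straight line — this is a plane.
Observable constraints: it crosses the x-axis at the gridline x = 2; it crosses the y-axis at the gridline y = -2.
These observations pin down the coefficients.

x - y - 3*z - 2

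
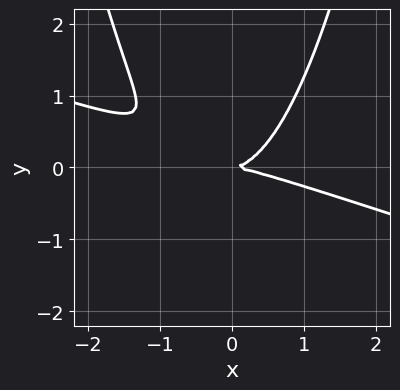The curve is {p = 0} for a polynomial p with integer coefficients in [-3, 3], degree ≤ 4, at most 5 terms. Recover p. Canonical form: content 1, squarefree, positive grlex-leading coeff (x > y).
x^3 + 3*x^2*y - 3*y^2

1. deg p = 3. No degree-2 curve has this shape.
2. Checking where it meets the axes: it crosses the y-axis at the gridline y = 0; one x-axis crossing is at x = 0.
3. Assembling these constraints gives the stated polynomial.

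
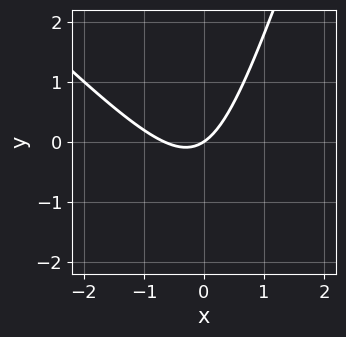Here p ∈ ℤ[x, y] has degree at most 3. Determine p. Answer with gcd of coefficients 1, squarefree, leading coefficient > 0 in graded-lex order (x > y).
3*x^2 + 2*x*y - y^2 + 2*x - 3*y

(a) The degree is 2 — a generic line meets the curve in up to 2 points.
(b) From the visible intercepts: it meets the x-axis at x = 0 (among the integer gridlines); one y-axis crossing is at y = 0.
(c) Assembling these constraints gives the stated polynomial.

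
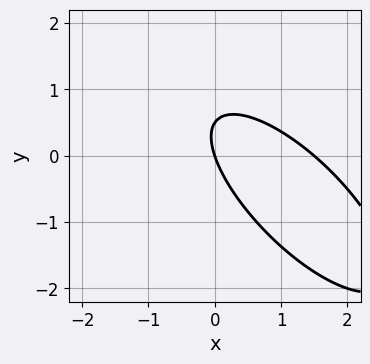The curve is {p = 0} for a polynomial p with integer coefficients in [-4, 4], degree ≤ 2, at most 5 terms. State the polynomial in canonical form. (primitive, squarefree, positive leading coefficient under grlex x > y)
First, deg p = 2. No degree-1 curve has this shape.
Then, from the visible intercepts: it crosses the x-axis at the gridline x = 0; one y-axis crossing is at y = 0.
Finally, solving for integer coefficients yields p as stated.

2*x^2 + 3*x*y + 2*y^2 - 3*x - y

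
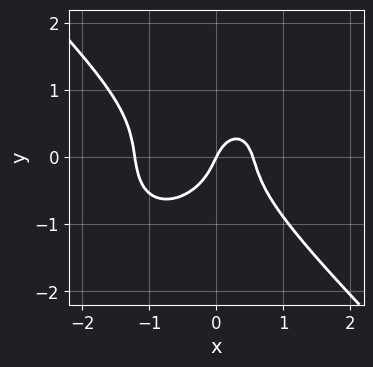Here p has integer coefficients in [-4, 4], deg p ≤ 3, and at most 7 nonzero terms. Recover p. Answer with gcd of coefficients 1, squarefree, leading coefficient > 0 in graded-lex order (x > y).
The degree is 3 — a generic line meets the curve in up to 3 points.
From the axis intercepts and sections: it meets the y-axis at y = 0 (among the integer gridlines); it meets the x-axis at x = 0 (among the integer gridlines).
These observations pin down the coefficients.

3*x^3 + 3*y^3 + 2*x^2 - 2*x + y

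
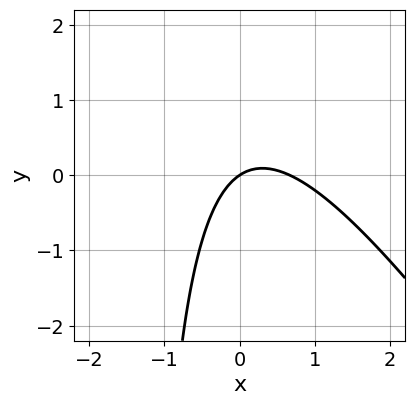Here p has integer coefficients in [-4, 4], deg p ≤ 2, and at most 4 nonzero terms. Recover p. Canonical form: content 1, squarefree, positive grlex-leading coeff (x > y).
(a) Degree: no degree-1 curve has this shape, so deg p = 2.
(b) From the axis intercepts and sections: one y-axis crossing is at y = 0; it crosses the x-axis at the gridline x = 0.
(c) Assembling these constraints gives the stated polynomial.

3*x^2 + 2*x*y - 2*x + 3*y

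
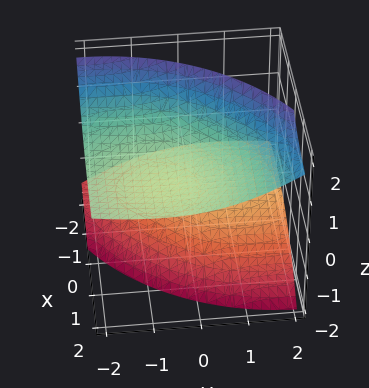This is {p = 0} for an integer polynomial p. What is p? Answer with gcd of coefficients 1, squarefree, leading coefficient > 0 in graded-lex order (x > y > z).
(a) I count 2 distinct pieces.
(b) deg p = 2.
(c) Reading off the gridlines: the z-axis gridline crossings are at z ∈ {-1, 1}; the surface avoids every integer y-axis point in the box.
(d) Together with the visible shape, these determine p as stated.

x^2 - 3*x*z + y^2 + 2*y*z - 3*z^2 + 3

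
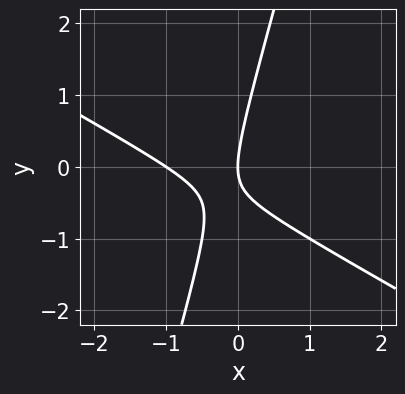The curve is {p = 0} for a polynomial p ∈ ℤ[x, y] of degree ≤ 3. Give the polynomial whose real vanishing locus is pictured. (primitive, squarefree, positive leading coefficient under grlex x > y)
Degree: a generic line meets the curve in up to 2 points, so deg p = 2.
Reading off the gridlines: among the integer gridlines, it crosses the x-axis at x ∈ {-1, 0}; one y-axis crossing is at y = 0.
These observations pin down the coefficients.

2*x^2 + 3*x*y - y^2 + 2*x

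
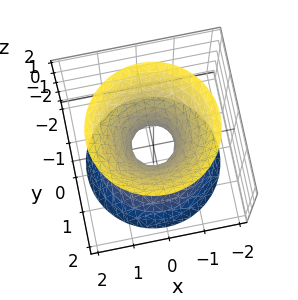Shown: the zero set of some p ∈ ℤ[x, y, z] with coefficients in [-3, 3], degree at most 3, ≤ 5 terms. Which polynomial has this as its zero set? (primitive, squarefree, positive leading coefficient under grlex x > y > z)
3*x^2 + 3*y^2 - 2*z^2 - 1

The degree is 2 — an hourglass — one-sheet hyperboloid; a quadric.
Symmetries: it's symmetric under z → −z, forcing even powers of z; rotational symmetry about the z-axis ⇒ p depends on x, y only through x² + y².
Checking where it meets the axes: no z-intercept at any integer in the box; a circular section at z = -2 has radius between 1 and 2.
Matching integer coefficients to the picture gives p.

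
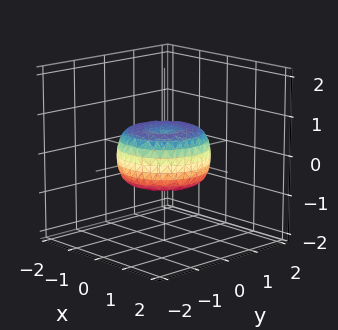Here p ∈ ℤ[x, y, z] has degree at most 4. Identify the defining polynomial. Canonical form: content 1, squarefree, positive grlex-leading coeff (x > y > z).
1. deg p = 4. The shape is more complex than any degree-3 surface.
2. Symmetries: rotational symmetry about the z-axis ⇒ p depends on x, y only through x² + y².
3. Observable constraints: a circular section at z = 0 has radius between 1 and 2.
4. The integer polynomial consistent with all of this is the stated p.

2*x^4 + 4*x^2*y^2 + 2*y^4 - 2*x^2 - 2*y^2 + 3*z^2 - 1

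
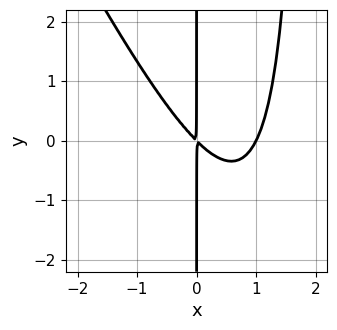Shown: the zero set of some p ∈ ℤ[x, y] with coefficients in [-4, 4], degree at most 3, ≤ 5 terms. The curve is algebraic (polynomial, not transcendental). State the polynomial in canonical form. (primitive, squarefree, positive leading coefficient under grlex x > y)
2*x^3 + x^2*y - 2*x^2 - 2*x*y

First, degree: the shape is more complex than any degree-2 curve, so deg p = 3.
Next, checking where it meets the axes: the visible y-axis segment lies entirely on the curve; it meets the x-axis at x = 1 (among the integer gridlines).
Finally, the integer polynomial consistent with all of this is the stated p.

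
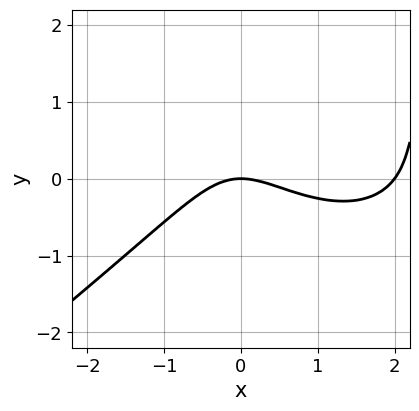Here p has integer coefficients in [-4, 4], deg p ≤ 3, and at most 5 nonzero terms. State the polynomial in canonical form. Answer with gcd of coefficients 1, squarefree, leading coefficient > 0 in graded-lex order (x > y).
x^3 - 2*y^3 - 2*x^2 + 3*y^2 - 3*y

First, the degree is 3 — no degree-2 curve has this shape.
Next, observable constraints: the x-axis gridline crossings are at x ∈ {0, 2}; one y-axis crossing is at y = 0.
Finally, assembling these constraints gives the stated polynomial.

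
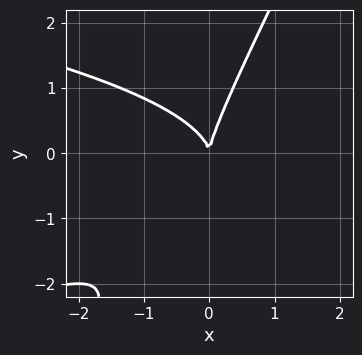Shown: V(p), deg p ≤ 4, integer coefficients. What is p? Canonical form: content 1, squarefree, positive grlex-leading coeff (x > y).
1. The degree is 3 — no degree-2 curve has this shape.
2. Checking where it meets the axes: one x-axis crossing is at x = 0; it meets the y-axis at y = 0 (among the integer gridlines).
3. Fitting integer coefficients to these (and the overall shape) gives p.

2*x*y^2 - y^3 + 2*x^2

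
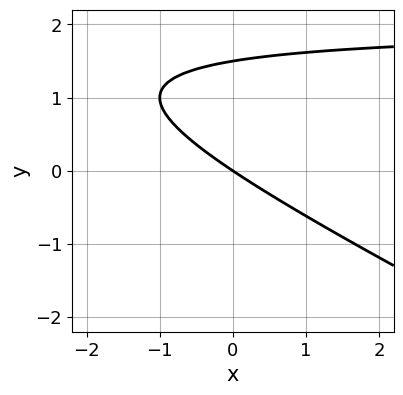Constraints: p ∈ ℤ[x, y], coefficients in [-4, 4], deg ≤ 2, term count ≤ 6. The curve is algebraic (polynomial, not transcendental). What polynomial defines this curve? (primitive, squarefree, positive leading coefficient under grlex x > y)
x*y + 2*y^2 - 2*x - 3*y

The degree is 2 — a generic line meets the curve in up to 2 points.
Checking where it meets the axes: it meets the y-axis at y = 0 (among the integer gridlines); it crosses the x-axis at the gridline x = 0.
These observations pin down the coefficients.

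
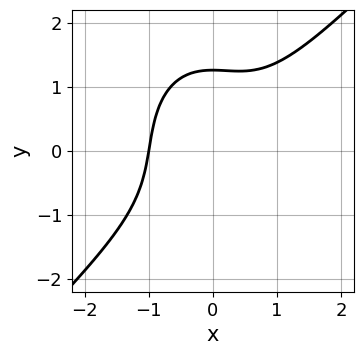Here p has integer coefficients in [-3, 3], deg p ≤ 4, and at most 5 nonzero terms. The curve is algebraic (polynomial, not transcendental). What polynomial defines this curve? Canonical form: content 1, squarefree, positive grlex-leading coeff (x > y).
The degree is 3 — the shape is more complex than any degree-2 curve.
Checking where it meets the axes: one x-axis crossing is at x = -1.
Assembling these constraints gives the stated polynomial.

2*x^3 - x^2*y - y^3 + 2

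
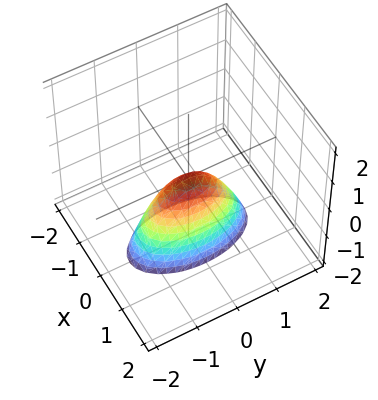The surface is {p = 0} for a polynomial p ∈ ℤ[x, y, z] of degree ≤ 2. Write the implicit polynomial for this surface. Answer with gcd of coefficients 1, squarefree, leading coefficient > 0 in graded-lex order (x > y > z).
First, deg p = 2.
Then, symmetries: the y ↦ −y reflection is a symmetry, so y appears only in even powers; mirror symmetry x ↦ −x ⇒ only even powers of x.
Then, from the axis intercepts and sections: it meets the y-axis at y = 0 (among the integer gridlines); it crosses the x-axis at the gridline x = 0; one z-axis crossing is at z = 0.
Finally, solving for integer coefficients yields p as stated.

3*x^2 + y^2 + z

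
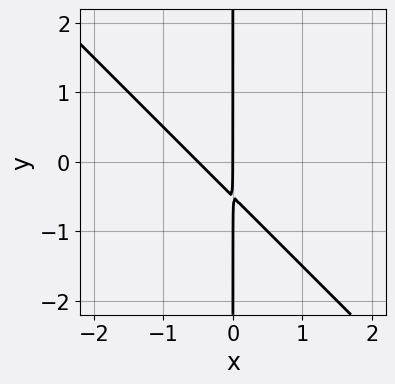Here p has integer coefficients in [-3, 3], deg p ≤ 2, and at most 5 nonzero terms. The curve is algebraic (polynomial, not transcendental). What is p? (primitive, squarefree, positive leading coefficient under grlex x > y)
2*x^2 + 2*x*y + x

(a) deg p = 2. No degree-1 curve has this shape.
(b) Against the integer gridlines: it meets the x-axis at x = 0 (among the integer gridlines); the visible y-axis segment lies entirely on the curve.
(c) Assembling these constraints gives the stated polynomial.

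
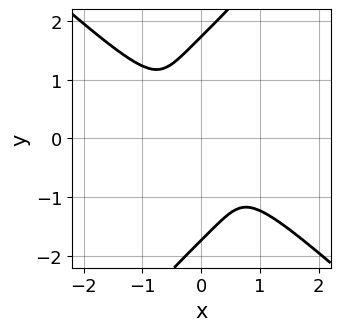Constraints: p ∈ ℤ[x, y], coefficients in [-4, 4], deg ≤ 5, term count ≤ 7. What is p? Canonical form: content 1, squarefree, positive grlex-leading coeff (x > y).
3*x^4 - x^2*y^2 + 2*x*y^3 - y^4 + 3*y^2

First, the degree is 4 — a generic line meets the curve in up to 4 points.
Finally, matching integer coefficients to the picture gives p.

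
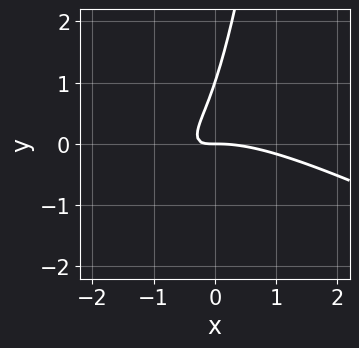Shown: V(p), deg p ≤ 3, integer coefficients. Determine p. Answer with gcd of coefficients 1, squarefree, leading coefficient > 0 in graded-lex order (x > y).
x^3 + 2*x^2*y + 3*x*y - y^2 + y

1. deg p = 3.
2. From the visible intercepts: among the integer gridlines, it crosses the y-axis at y ∈ {0, 1}; one x-axis crossing is at x = 0.
3. Fitting integer coefficients to these (and the overall shape) gives p.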